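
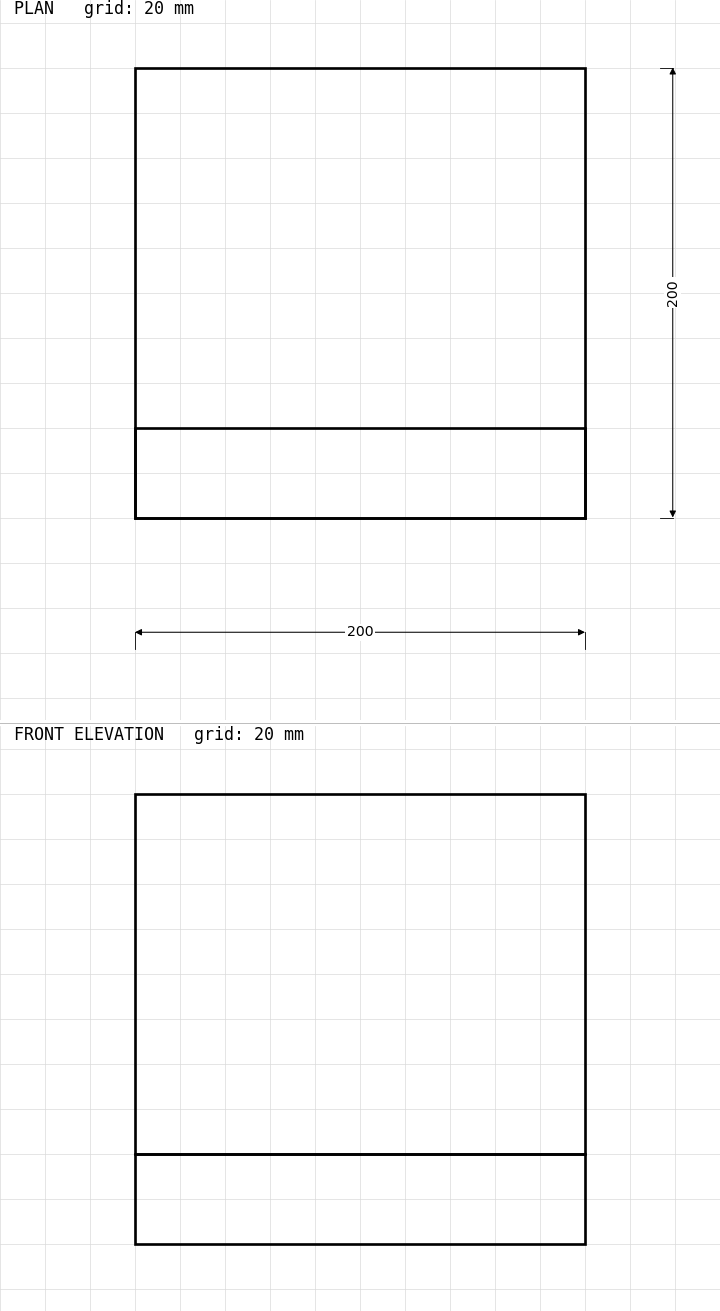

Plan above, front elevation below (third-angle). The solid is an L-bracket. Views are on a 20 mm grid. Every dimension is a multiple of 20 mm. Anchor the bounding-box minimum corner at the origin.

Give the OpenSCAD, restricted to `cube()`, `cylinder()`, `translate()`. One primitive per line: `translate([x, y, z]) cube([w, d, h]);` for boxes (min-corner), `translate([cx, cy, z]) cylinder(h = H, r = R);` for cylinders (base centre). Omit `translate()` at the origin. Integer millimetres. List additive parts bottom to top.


cube([200, 200, 40]);
translate([0, 0, 40]) cube([200, 40, 160]);


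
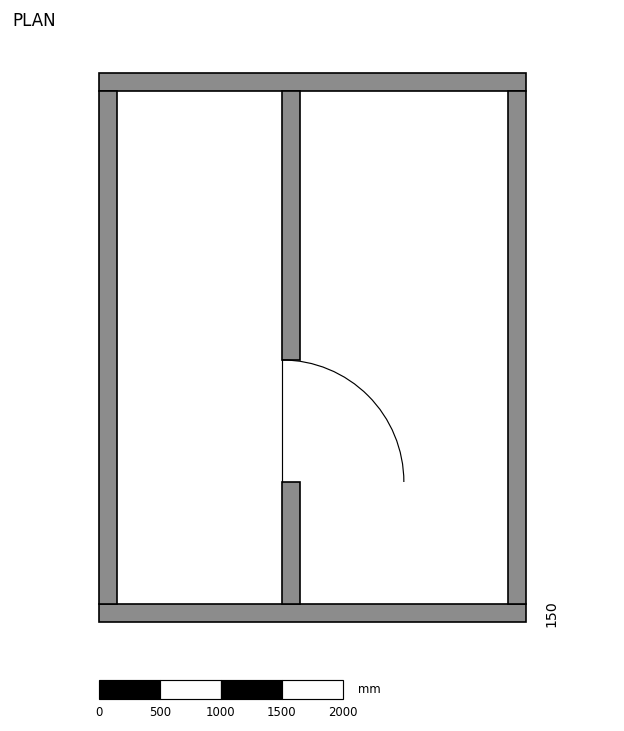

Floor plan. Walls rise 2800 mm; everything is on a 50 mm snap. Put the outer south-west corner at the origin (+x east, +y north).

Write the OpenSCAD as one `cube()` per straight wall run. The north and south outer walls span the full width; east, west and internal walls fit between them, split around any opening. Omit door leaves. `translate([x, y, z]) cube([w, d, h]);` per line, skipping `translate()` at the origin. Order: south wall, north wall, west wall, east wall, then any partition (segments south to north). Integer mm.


cube([3500, 150, 2800]);
translate([0, 4350, 0]) cube([3500, 150, 2800]);
translate([0, 150, 0]) cube([150, 4200, 2800]);
translate([3350, 150, 0]) cube([150, 4200, 2800]);
translate([1500, 150, 0]) cube([150, 1000, 2800]);
translate([1500, 2150, 0]) cube([150, 2200, 2800]);


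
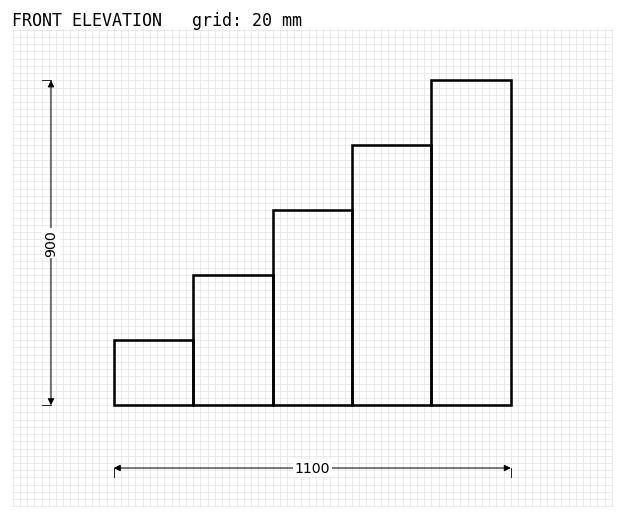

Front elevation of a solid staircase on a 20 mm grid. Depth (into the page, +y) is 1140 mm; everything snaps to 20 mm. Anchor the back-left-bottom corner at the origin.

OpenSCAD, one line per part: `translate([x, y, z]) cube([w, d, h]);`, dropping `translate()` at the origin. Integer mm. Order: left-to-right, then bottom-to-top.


cube([220, 1140, 180]);
translate([220, 0, 0]) cube([220, 1140, 360]);
translate([440, 0, 0]) cube([220, 1140, 540]);
translate([660, 0, 0]) cube([220, 1140, 720]);
translate([880, 0, 0]) cube([220, 1140, 900]);


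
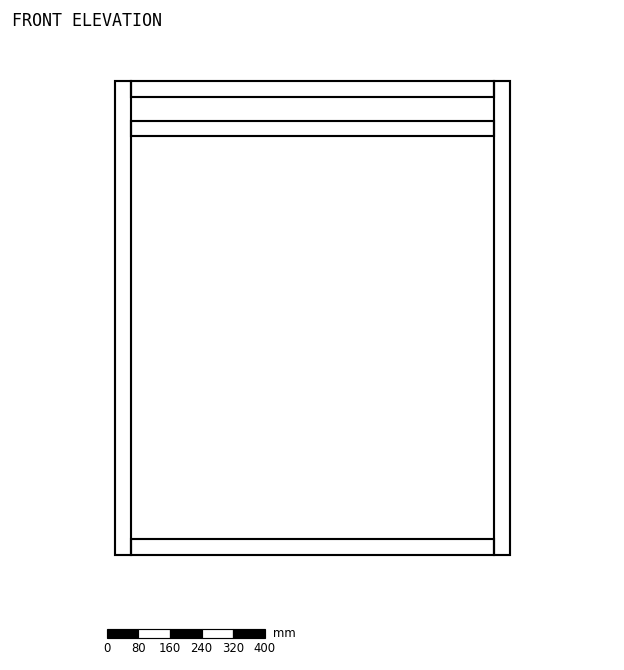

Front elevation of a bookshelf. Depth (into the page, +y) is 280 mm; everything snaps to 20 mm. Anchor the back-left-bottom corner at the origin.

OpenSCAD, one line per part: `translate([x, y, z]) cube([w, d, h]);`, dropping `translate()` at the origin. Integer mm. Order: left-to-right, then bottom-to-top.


cube([40, 280, 1200]);
translate([40, 0, 0]) cube([920, 280, 40]);
translate([40, 0, 1060]) cube([920, 280, 40]);
translate([40, 0, 1160]) cube([920, 280, 40]);
translate([960, 0, 0]) cube([40, 280, 1200]);


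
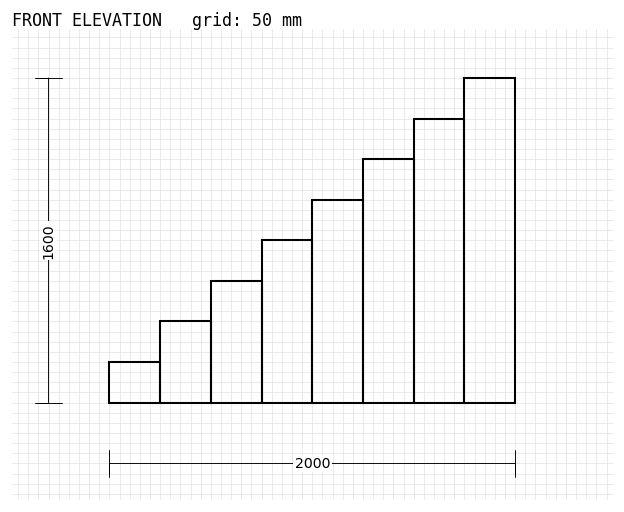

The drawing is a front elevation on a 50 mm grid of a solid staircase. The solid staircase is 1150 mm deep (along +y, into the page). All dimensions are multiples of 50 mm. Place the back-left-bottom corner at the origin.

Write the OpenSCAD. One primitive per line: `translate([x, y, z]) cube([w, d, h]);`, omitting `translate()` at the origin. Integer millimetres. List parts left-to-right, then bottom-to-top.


cube([250, 1150, 200]);
translate([250, 0, 0]) cube([250, 1150, 400]);
translate([500, 0, 0]) cube([250, 1150, 600]);
translate([750, 0, 0]) cube([250, 1150, 800]);
translate([1000, 0, 0]) cube([250, 1150, 1000]);
translate([1250, 0, 0]) cube([250, 1150, 1200]);
translate([1500, 0, 0]) cube([250, 1150, 1400]);
translate([1750, 0, 0]) cube([250, 1150, 1600]);


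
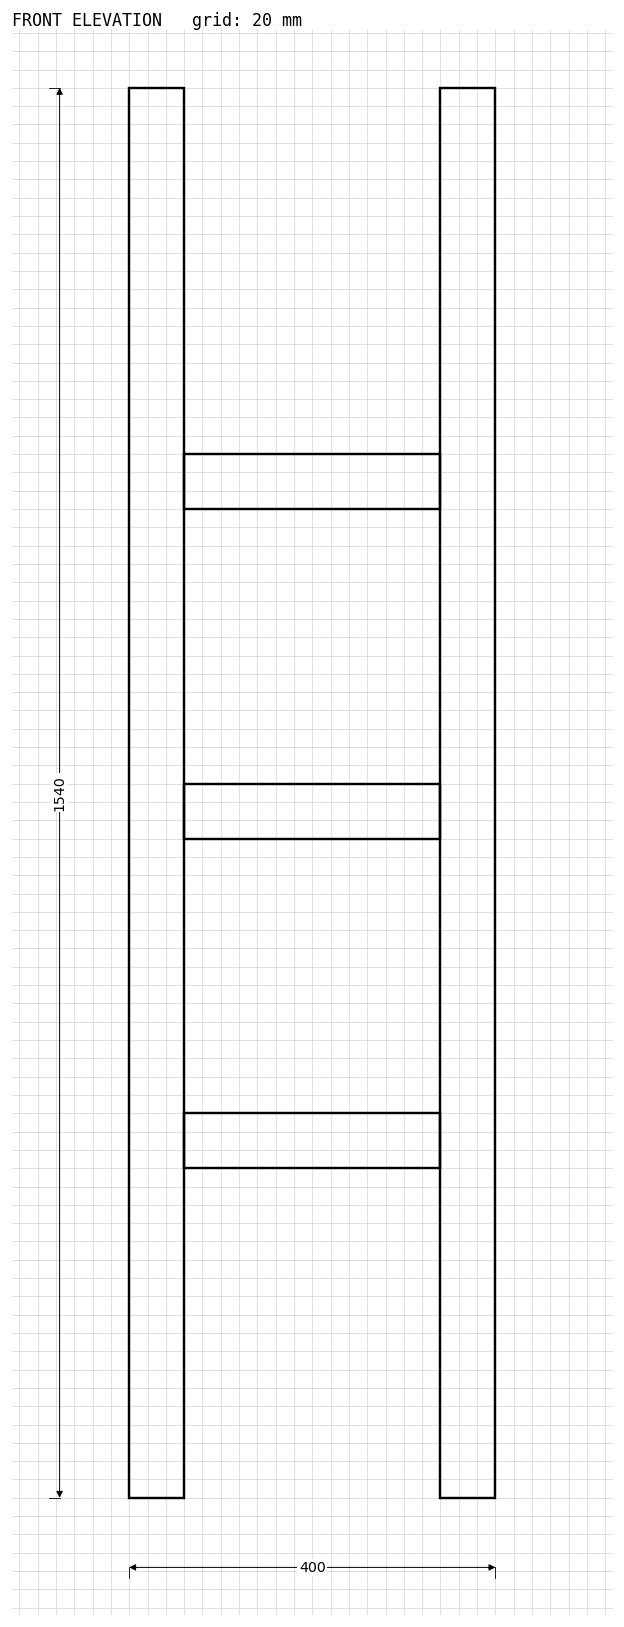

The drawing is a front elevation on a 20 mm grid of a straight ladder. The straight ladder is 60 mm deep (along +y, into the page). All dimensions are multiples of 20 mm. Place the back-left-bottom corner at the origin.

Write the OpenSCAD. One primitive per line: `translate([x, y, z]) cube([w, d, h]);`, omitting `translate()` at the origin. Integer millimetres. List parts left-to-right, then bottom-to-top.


cube([60, 60, 1540]);
translate([60, 0, 360]) cube([280, 60, 60]);
translate([60, 0, 720]) cube([280, 60, 60]);
translate([60, 0, 1080]) cube([280, 60, 60]);
translate([340, 0, 0]) cube([60, 60, 1540]);


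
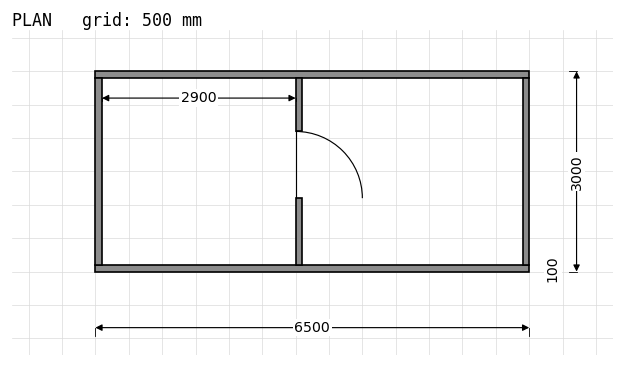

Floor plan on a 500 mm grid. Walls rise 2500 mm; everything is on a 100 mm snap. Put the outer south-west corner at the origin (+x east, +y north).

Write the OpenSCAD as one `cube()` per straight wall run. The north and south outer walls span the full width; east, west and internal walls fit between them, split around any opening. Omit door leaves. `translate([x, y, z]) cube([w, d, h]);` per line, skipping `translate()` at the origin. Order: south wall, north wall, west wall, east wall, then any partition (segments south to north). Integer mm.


cube([6500, 100, 2500]);
translate([0, 2900, 0]) cube([6500, 100, 2500]);
translate([0, 100, 0]) cube([100, 2800, 2500]);
translate([6400, 100, 0]) cube([100, 2800, 2500]);
translate([3000, 100, 0]) cube([100, 1000, 2500]);
translate([3000, 2100, 0]) cube([100, 800, 2500]);


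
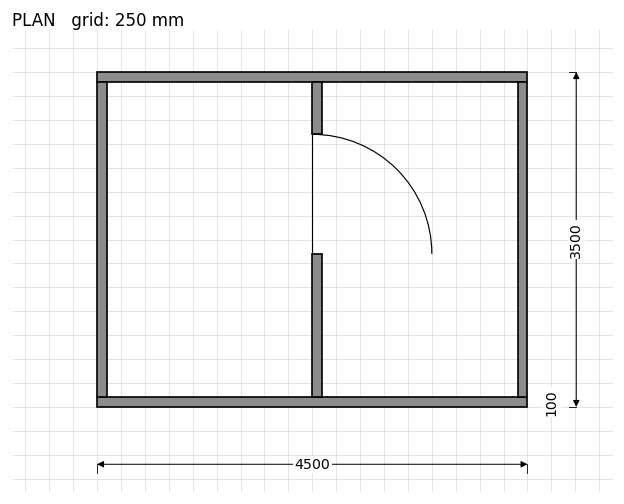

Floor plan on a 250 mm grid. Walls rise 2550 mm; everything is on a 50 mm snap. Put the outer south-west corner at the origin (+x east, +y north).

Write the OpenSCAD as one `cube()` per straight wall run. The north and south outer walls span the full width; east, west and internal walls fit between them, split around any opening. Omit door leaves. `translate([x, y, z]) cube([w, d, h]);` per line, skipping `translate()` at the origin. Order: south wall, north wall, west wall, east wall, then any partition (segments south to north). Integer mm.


cube([4500, 100, 2550]);
translate([0, 3400, 0]) cube([4500, 100, 2550]);
translate([0, 100, 0]) cube([100, 3300, 2550]);
translate([4400, 100, 0]) cube([100, 3300, 2550]);
translate([2250, 100, 0]) cube([100, 1500, 2550]);
translate([2250, 2850, 0]) cube([100, 550, 2550]);


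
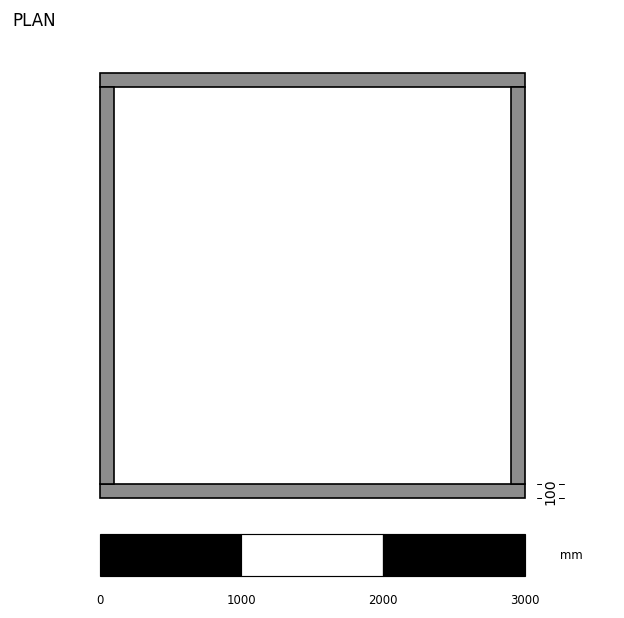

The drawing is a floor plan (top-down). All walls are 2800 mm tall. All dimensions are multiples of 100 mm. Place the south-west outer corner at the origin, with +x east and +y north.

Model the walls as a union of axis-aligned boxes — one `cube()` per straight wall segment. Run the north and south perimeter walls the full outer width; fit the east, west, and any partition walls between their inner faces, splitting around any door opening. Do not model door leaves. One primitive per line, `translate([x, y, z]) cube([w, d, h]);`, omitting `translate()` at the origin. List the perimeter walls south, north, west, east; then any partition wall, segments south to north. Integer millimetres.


cube([3000, 100, 2800]);
translate([0, 2900, 0]) cube([3000, 100, 2800]);
translate([0, 100, 0]) cube([100, 2800, 2800]);
translate([2900, 100, 0]) cube([100, 2800, 2800]);


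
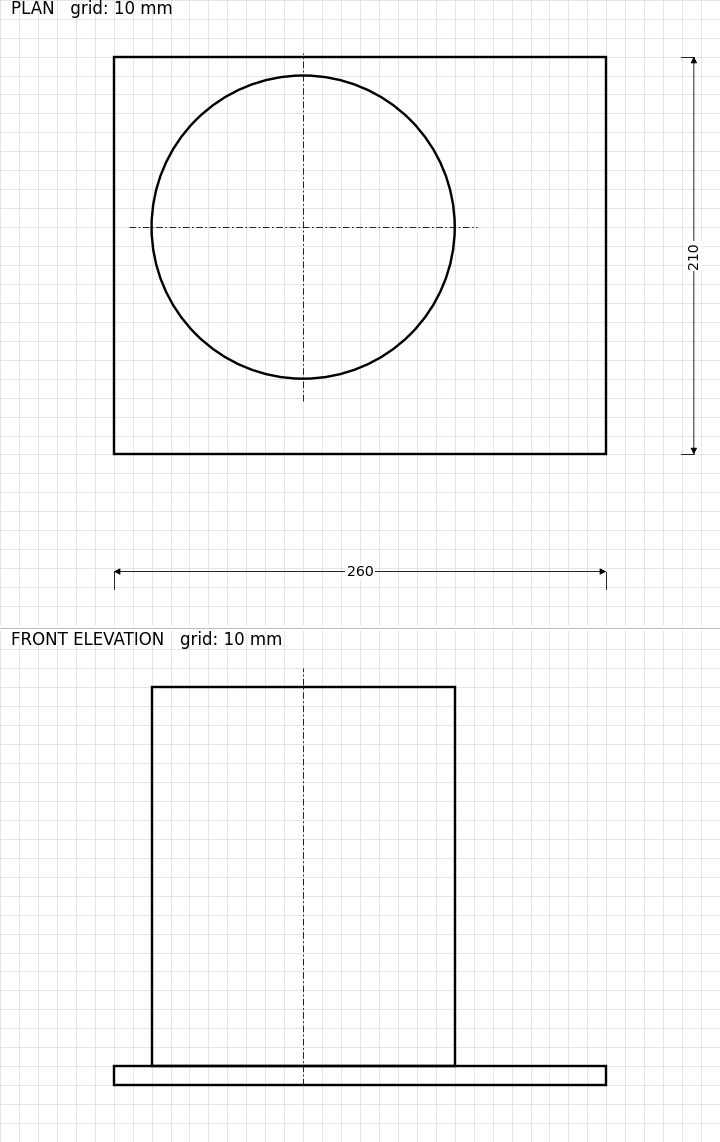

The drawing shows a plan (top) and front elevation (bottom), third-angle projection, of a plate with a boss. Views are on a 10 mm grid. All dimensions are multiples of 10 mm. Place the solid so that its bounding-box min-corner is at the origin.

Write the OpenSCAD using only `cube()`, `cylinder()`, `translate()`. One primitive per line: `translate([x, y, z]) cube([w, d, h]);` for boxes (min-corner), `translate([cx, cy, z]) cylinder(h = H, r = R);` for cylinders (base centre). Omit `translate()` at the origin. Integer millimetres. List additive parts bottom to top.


cube([260, 210, 10]);
translate([100, 120, 10]) cylinder(h = 200, r = 80);


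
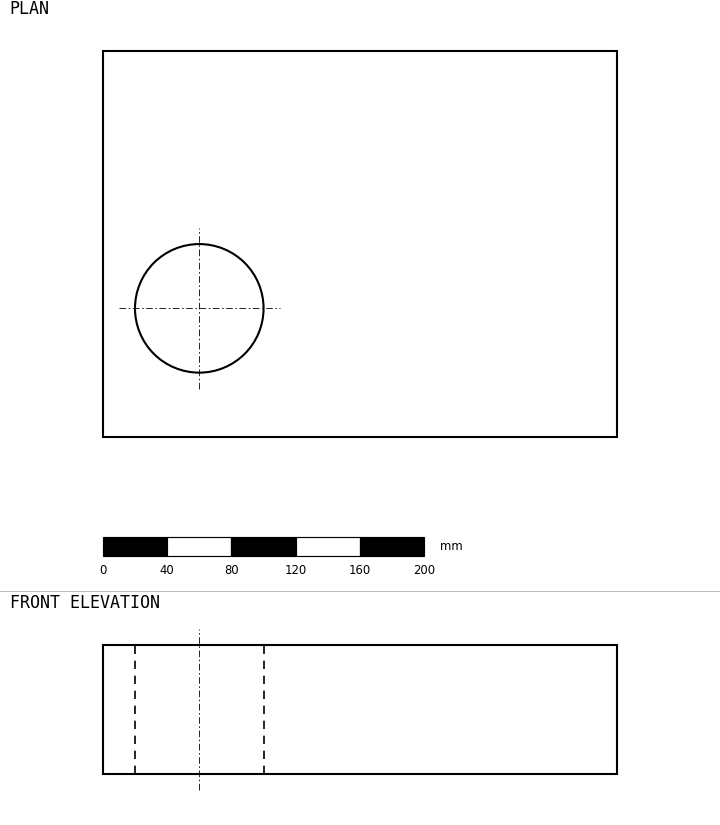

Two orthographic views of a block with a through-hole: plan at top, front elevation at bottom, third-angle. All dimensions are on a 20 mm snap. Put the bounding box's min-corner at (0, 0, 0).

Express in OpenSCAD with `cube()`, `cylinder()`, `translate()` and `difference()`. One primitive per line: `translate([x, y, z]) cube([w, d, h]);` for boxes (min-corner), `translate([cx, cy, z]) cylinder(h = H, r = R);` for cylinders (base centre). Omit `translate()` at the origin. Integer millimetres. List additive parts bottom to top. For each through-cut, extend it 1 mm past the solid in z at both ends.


difference() {
  cube([320, 240, 80]);
  translate([60, 80, -1]) cylinder(h = 82, r = 40);
}


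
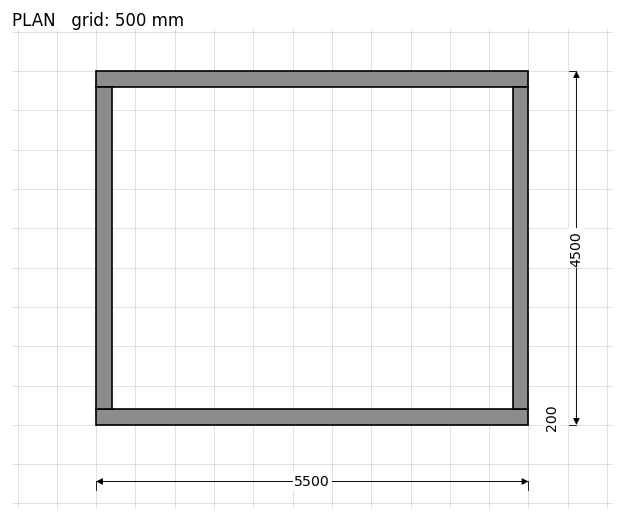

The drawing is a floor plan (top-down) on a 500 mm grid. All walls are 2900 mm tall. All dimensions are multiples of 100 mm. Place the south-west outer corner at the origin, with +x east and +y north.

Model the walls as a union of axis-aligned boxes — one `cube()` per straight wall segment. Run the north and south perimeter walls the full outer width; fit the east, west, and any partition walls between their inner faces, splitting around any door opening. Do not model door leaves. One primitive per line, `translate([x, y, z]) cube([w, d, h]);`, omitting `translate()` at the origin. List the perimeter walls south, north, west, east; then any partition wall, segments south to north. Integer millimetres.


cube([5500, 200, 2900]);
translate([0, 4300, 0]) cube([5500, 200, 2900]);
translate([0, 200, 0]) cube([200, 4100, 2900]);
translate([5300, 200, 0]) cube([200, 4100, 2900]);


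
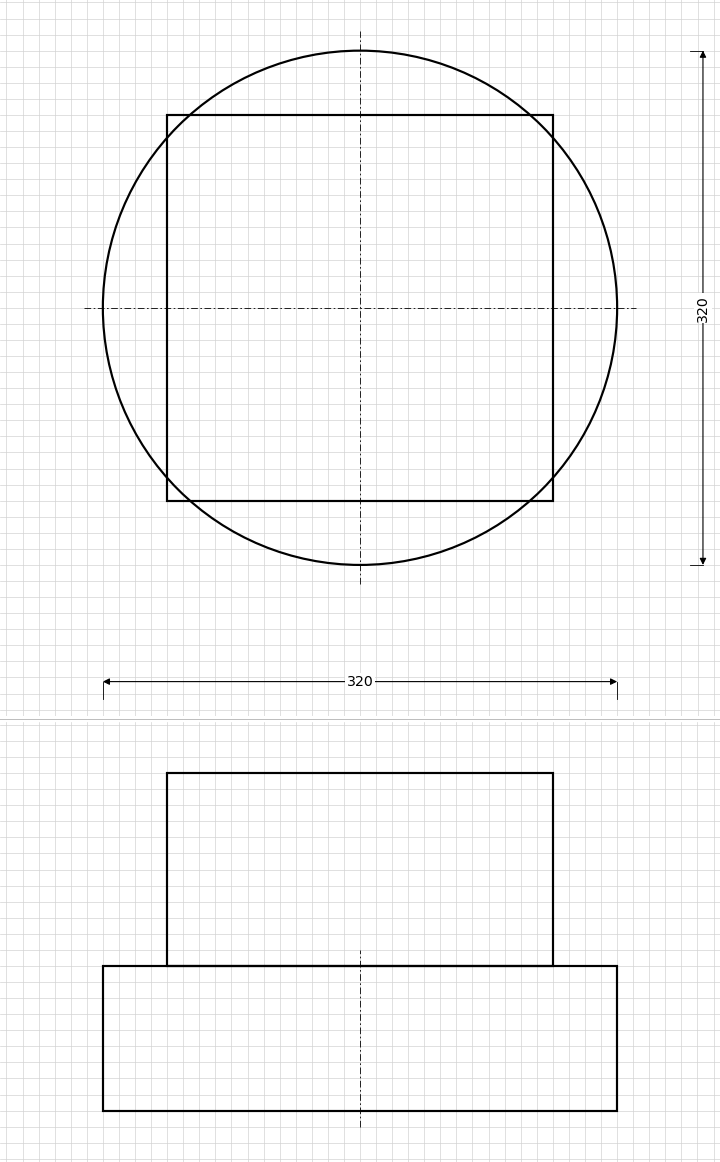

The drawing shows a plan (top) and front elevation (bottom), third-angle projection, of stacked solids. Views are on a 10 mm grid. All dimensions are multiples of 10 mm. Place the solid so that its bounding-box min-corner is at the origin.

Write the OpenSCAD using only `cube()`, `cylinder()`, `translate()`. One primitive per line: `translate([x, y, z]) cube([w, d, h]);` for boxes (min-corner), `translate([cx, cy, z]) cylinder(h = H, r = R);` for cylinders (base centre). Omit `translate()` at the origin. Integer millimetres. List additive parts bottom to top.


translate([160, 160, 0]) cylinder(h = 90, r = 160);
translate([40, 40, 90]) cube([240, 240, 120]);


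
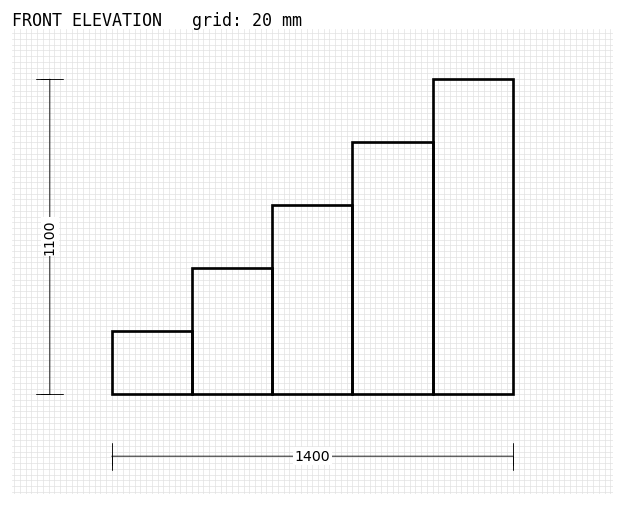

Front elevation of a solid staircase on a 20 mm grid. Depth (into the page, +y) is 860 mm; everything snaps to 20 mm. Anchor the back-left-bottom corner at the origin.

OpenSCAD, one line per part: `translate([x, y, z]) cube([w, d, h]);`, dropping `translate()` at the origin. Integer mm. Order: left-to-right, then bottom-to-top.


cube([280, 860, 220]);
translate([280, 0, 0]) cube([280, 860, 440]);
translate([560, 0, 0]) cube([280, 860, 660]);
translate([840, 0, 0]) cube([280, 860, 880]);
translate([1120, 0, 0]) cube([280, 860, 1100]);


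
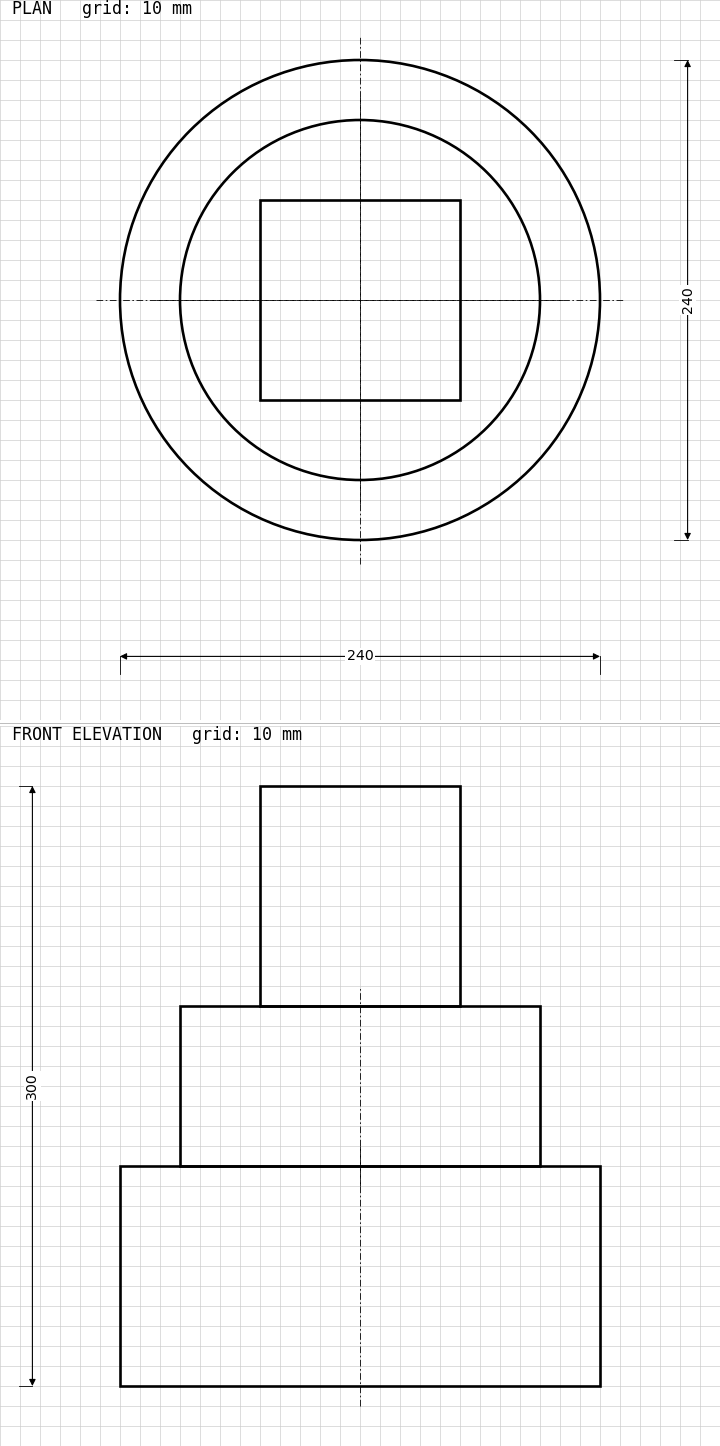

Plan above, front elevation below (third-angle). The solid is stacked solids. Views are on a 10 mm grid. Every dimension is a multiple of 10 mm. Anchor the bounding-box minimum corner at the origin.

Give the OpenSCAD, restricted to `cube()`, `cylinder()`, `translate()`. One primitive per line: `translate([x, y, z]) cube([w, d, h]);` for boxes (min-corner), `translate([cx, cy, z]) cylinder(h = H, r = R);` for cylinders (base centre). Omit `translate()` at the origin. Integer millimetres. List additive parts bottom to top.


translate([120, 120, 0]) cylinder(h = 110, r = 120);
translate([120, 120, 110]) cylinder(h = 80, r = 90);
translate([70, 70, 190]) cube([100, 100, 110]);


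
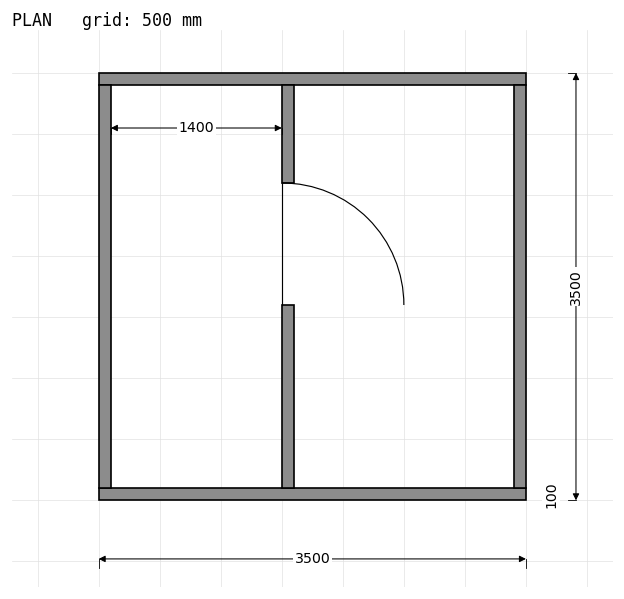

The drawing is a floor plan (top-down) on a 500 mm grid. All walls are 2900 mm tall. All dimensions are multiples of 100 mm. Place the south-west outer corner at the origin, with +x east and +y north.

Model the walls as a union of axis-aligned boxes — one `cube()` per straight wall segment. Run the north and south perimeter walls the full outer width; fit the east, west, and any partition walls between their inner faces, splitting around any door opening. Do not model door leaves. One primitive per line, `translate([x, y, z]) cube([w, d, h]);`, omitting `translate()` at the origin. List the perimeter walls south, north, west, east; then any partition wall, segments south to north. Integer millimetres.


cube([3500, 100, 2900]);
translate([0, 3400, 0]) cube([3500, 100, 2900]);
translate([0, 100, 0]) cube([100, 3300, 2900]);
translate([3400, 100, 0]) cube([100, 3300, 2900]);
translate([1500, 100, 0]) cube([100, 1500, 2900]);
translate([1500, 2600, 0]) cube([100, 800, 2900]);


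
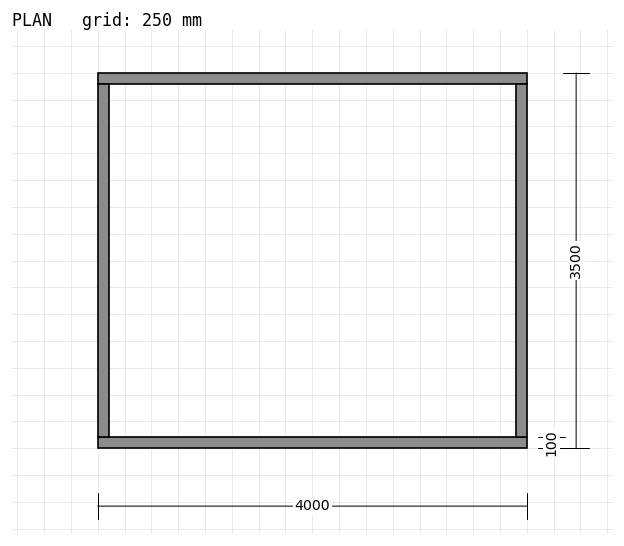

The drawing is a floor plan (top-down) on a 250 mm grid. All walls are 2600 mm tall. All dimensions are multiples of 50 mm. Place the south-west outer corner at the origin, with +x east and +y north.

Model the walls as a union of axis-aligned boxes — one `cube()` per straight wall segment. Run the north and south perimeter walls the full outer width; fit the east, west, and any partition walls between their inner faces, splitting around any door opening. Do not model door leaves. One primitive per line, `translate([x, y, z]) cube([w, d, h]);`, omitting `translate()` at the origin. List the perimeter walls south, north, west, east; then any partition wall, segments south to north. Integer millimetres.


cube([4000, 100, 2600]);
translate([0, 3400, 0]) cube([4000, 100, 2600]);
translate([0, 100, 0]) cube([100, 3300, 2600]);
translate([3900, 100, 0]) cube([100, 3300, 2600]);


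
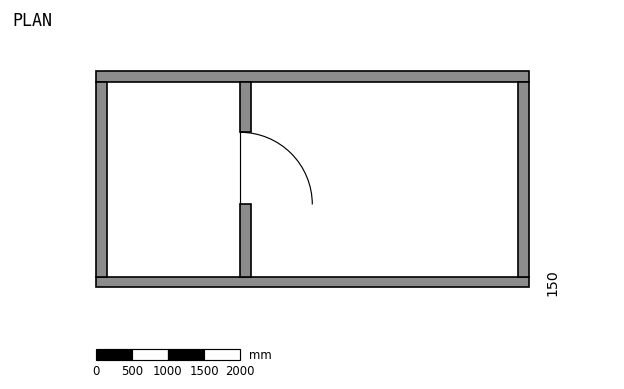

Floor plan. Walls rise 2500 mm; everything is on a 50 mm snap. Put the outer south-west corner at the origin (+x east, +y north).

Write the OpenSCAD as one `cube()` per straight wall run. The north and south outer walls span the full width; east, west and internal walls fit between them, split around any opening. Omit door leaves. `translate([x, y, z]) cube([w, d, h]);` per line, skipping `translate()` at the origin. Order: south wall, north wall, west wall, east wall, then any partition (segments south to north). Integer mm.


cube([6000, 150, 2500]);
translate([0, 2850, 0]) cube([6000, 150, 2500]);
translate([0, 150, 0]) cube([150, 2700, 2500]);
translate([5850, 150, 0]) cube([150, 2700, 2500]);
translate([2000, 150, 0]) cube([150, 1000, 2500]);
translate([2000, 2150, 0]) cube([150, 700, 2500]);


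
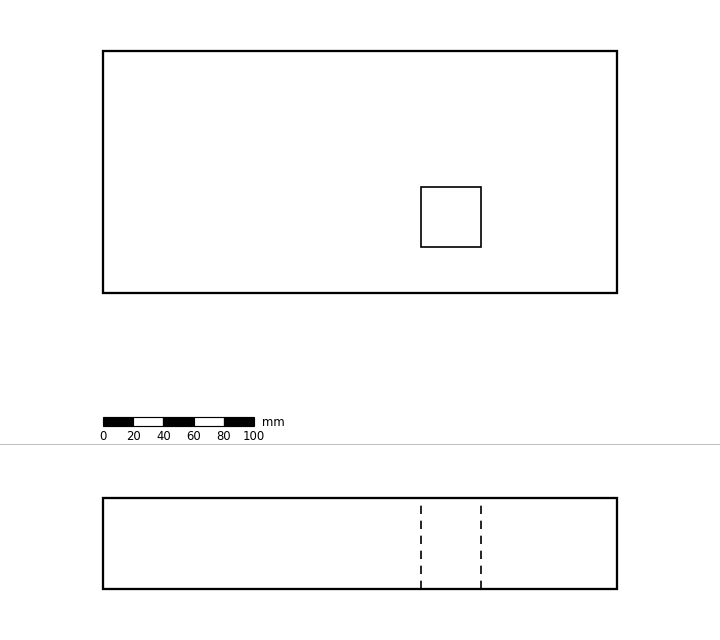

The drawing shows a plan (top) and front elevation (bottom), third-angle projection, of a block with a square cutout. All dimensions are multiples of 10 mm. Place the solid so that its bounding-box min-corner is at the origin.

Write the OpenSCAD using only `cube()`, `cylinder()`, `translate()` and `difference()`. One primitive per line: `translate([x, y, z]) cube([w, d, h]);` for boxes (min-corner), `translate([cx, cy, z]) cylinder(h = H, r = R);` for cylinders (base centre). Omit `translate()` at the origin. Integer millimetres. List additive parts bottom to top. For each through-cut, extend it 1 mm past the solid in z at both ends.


difference() {
  cube([340, 160, 60]);
  translate([210, 30, -1]) cube([40, 40, 62]);
}


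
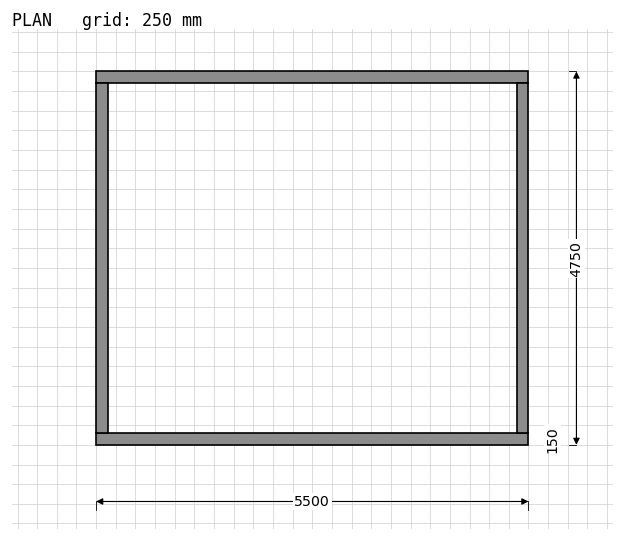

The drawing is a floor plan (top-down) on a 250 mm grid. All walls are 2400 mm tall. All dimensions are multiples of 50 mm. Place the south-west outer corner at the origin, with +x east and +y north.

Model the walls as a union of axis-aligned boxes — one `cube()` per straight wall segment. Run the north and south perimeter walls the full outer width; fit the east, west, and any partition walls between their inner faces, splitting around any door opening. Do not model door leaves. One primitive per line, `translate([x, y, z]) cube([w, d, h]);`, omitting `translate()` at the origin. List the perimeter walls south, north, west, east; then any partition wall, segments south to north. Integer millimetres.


cube([5500, 150, 2400]);
translate([0, 4600, 0]) cube([5500, 150, 2400]);
translate([0, 150, 0]) cube([150, 4450, 2400]);
translate([5350, 150, 0]) cube([150, 4450, 2400]);


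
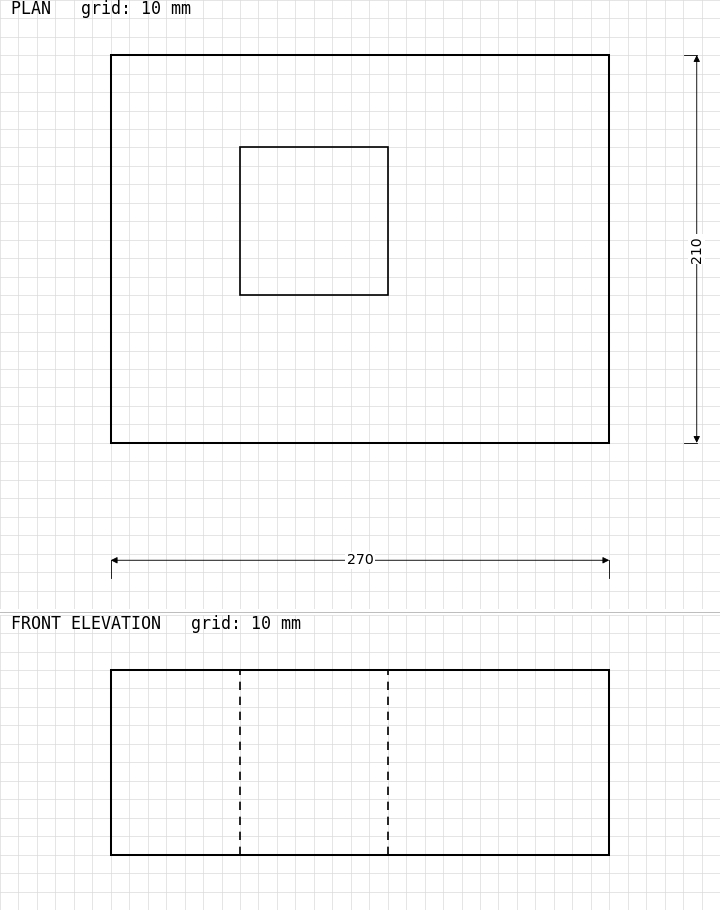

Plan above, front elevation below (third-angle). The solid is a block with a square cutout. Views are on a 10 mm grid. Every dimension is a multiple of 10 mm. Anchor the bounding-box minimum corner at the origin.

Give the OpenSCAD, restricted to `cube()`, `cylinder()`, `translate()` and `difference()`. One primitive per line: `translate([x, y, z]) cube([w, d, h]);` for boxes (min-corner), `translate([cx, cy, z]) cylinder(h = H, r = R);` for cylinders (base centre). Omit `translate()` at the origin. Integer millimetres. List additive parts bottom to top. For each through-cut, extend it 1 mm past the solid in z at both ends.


difference() {
  cube([270, 210, 100]);
  translate([70, 80, -1]) cube([80, 80, 102]);
}


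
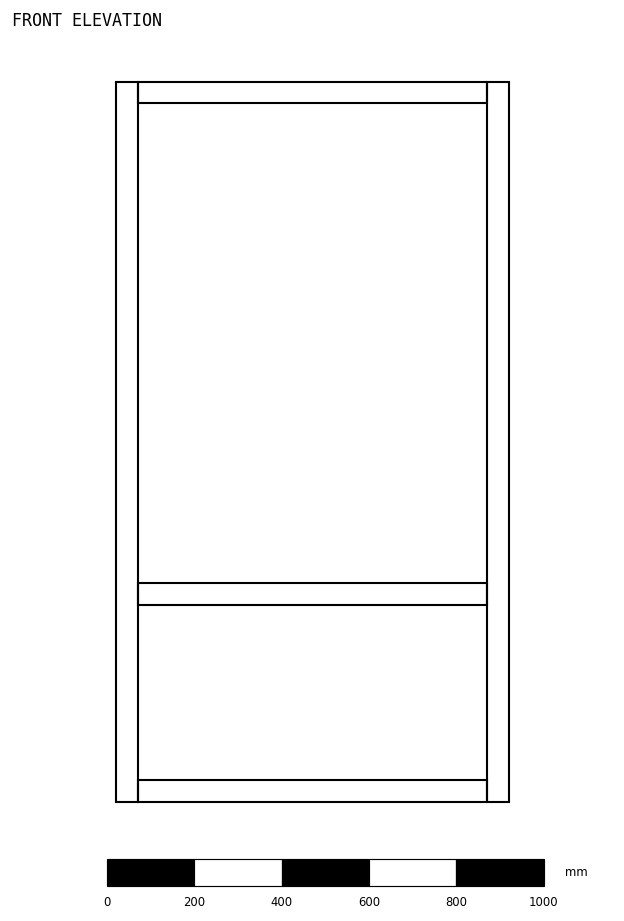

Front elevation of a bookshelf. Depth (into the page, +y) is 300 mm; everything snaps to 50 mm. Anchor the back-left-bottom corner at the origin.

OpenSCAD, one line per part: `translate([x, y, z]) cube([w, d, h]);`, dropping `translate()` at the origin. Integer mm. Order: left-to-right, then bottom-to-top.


cube([50, 300, 1650]);
translate([50, 0, 0]) cube([800, 300, 50]);
translate([50, 0, 450]) cube([800, 300, 50]);
translate([50, 0, 1600]) cube([800, 300, 50]);
translate([850, 0, 0]) cube([50, 300, 1650]);


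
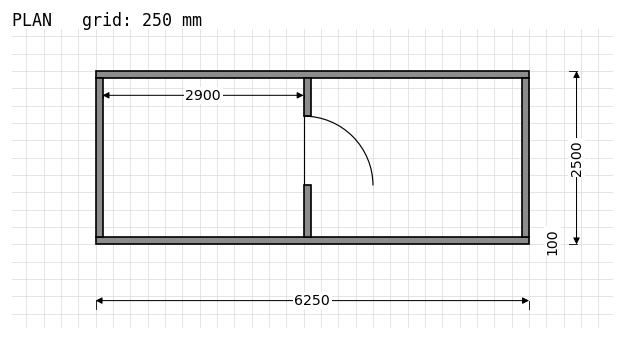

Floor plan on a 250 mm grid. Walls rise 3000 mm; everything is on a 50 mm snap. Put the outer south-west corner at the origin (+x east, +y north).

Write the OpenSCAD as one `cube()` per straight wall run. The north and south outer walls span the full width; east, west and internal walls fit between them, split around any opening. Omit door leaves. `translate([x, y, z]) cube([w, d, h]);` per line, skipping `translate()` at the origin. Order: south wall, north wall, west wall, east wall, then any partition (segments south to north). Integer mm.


cube([6250, 100, 3000]);
translate([0, 2400, 0]) cube([6250, 100, 3000]);
translate([0, 100, 0]) cube([100, 2300, 3000]);
translate([6150, 100, 0]) cube([100, 2300, 3000]);
translate([3000, 100, 0]) cube([100, 750, 3000]);
translate([3000, 1850, 0]) cube([100, 550, 3000]);


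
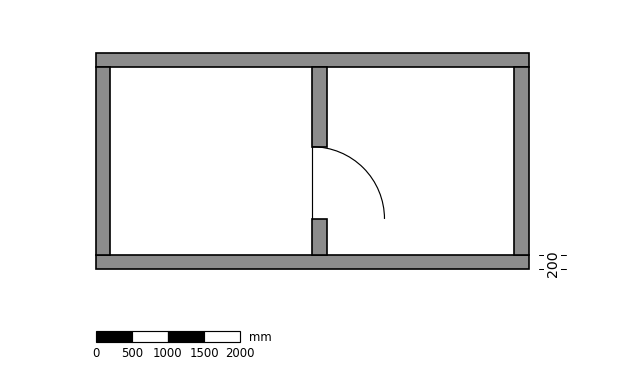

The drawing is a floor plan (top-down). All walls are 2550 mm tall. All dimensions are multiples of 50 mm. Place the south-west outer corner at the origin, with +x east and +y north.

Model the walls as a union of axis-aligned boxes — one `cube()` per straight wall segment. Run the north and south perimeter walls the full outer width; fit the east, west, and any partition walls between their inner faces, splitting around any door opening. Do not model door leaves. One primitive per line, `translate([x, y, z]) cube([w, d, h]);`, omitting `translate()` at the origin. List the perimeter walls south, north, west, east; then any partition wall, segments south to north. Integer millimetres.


cube([6000, 200, 2550]);
translate([0, 2800, 0]) cube([6000, 200, 2550]);
translate([0, 200, 0]) cube([200, 2600, 2550]);
translate([5800, 200, 0]) cube([200, 2600, 2550]);
translate([3000, 200, 0]) cube([200, 500, 2550]);
translate([3000, 1700, 0]) cube([200, 1100, 2550]);


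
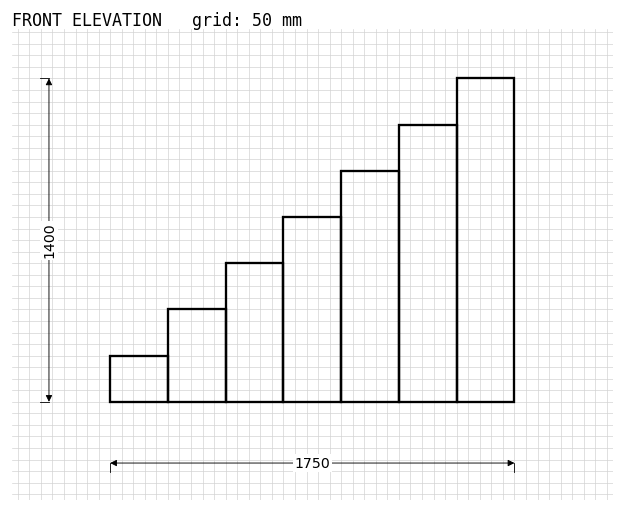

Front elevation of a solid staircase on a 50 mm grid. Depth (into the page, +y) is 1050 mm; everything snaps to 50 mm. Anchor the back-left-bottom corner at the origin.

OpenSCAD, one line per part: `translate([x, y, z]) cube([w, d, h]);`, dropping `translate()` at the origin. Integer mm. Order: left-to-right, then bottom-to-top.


cube([250, 1050, 200]);
translate([250, 0, 0]) cube([250, 1050, 400]);
translate([500, 0, 0]) cube([250, 1050, 600]);
translate([750, 0, 0]) cube([250, 1050, 800]);
translate([1000, 0, 0]) cube([250, 1050, 1000]);
translate([1250, 0, 0]) cube([250, 1050, 1200]);
translate([1500, 0, 0]) cube([250, 1050, 1400]);


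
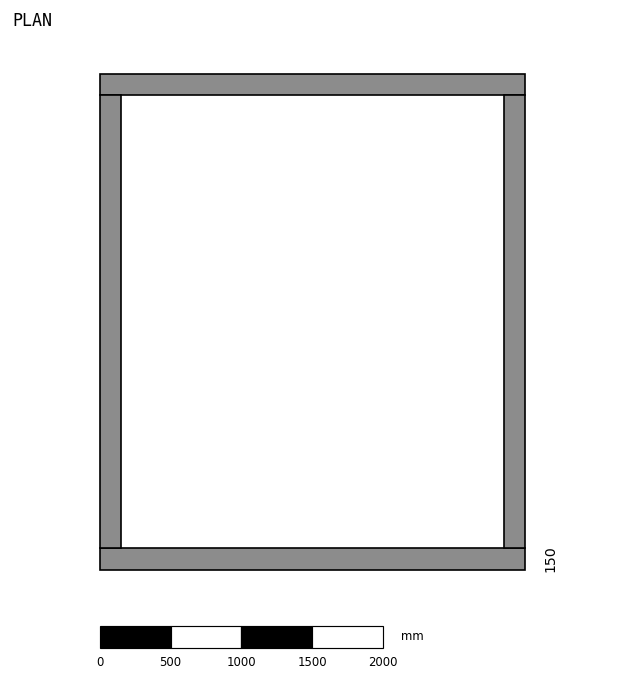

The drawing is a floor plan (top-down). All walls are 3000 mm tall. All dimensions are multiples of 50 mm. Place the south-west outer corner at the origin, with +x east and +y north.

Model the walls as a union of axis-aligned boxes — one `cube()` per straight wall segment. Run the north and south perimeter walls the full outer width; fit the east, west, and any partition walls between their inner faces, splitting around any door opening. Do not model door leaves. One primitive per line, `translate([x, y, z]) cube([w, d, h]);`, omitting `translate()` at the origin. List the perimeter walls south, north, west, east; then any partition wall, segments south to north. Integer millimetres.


cube([3000, 150, 3000]);
translate([0, 3350, 0]) cube([3000, 150, 3000]);
translate([0, 150, 0]) cube([150, 3200, 3000]);
translate([2850, 150, 0]) cube([150, 3200, 3000]);


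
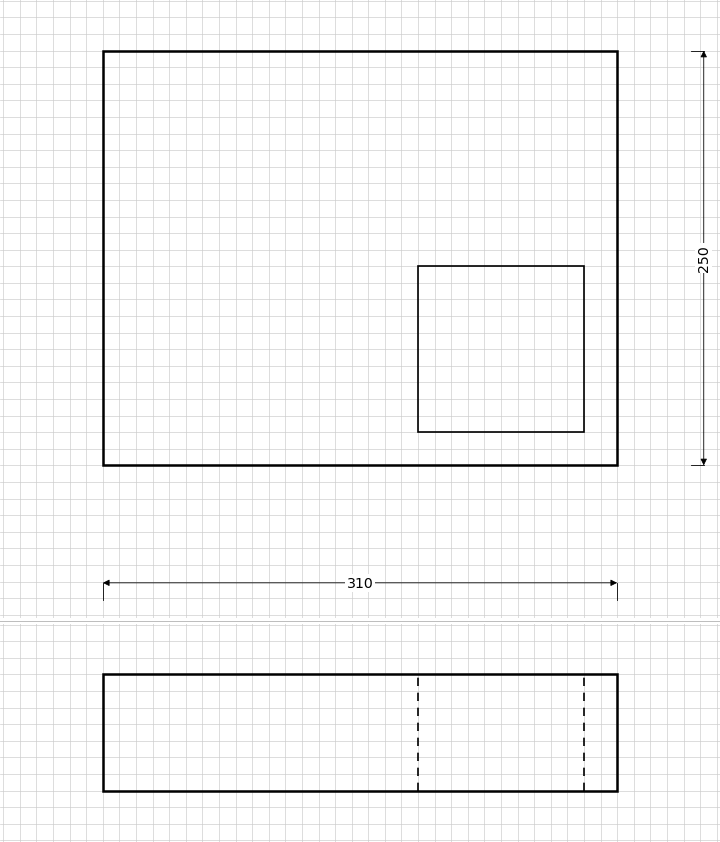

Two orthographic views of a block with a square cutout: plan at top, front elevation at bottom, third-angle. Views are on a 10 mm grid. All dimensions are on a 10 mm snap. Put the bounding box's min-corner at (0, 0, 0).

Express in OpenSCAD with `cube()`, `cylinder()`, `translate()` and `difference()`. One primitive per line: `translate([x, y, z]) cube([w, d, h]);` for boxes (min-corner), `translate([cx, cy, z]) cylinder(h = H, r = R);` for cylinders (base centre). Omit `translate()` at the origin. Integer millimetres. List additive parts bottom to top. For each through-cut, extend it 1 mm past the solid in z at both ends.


difference() {
  cube([310, 250, 70]);
  translate([190, 20, -1]) cube([100, 100, 72]);
}


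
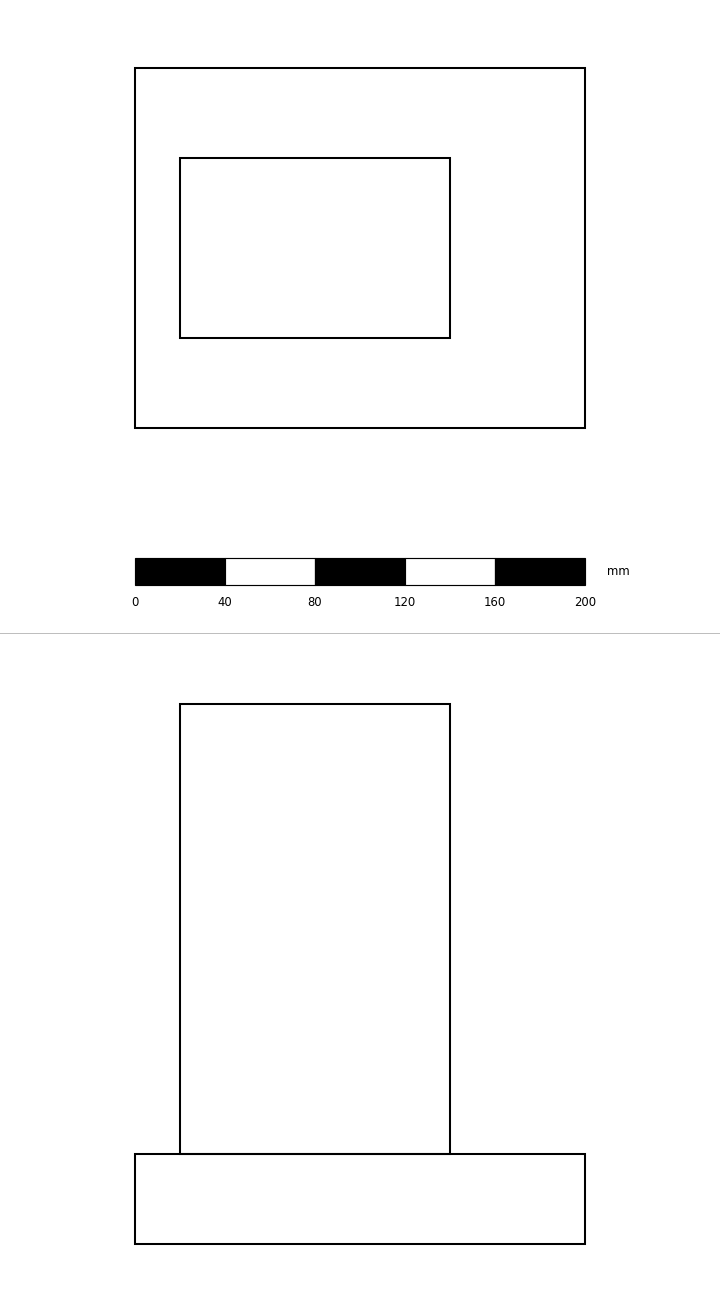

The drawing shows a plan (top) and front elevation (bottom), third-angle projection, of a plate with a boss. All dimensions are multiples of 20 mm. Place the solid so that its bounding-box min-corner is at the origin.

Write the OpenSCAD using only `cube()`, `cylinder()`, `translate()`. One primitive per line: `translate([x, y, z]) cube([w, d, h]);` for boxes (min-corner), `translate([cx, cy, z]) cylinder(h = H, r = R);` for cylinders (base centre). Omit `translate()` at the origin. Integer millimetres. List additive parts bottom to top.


cube([200, 160, 40]);
translate([20, 40, 40]) cube([120, 80, 200]);


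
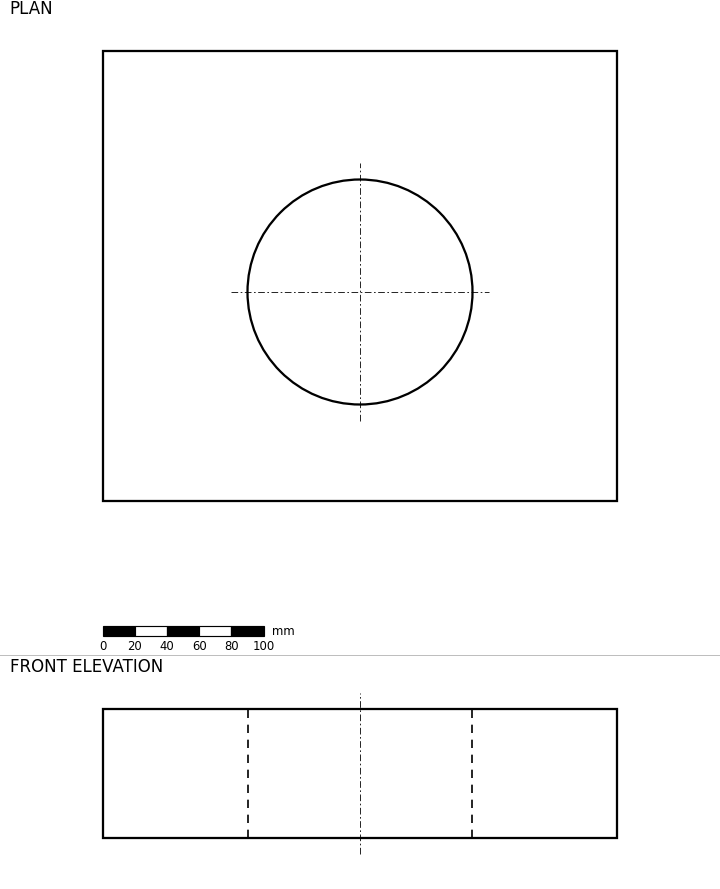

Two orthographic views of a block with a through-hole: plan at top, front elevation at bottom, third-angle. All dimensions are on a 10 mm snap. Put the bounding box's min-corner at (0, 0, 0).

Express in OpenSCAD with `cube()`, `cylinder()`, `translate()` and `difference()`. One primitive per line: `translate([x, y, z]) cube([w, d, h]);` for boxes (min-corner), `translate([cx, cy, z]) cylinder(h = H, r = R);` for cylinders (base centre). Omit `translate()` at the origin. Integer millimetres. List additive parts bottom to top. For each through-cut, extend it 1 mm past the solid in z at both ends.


difference() {
  cube([320, 280, 80]);
  translate([160, 130, -1]) cylinder(h = 82, r = 70);
}


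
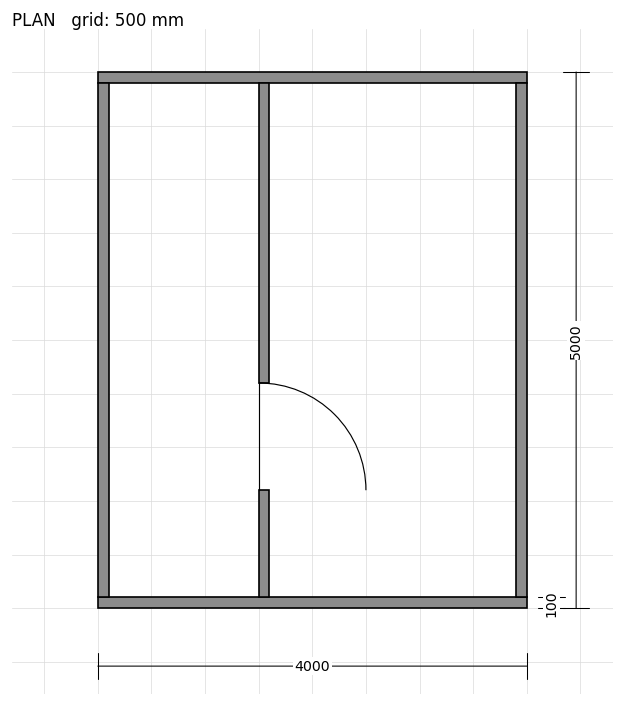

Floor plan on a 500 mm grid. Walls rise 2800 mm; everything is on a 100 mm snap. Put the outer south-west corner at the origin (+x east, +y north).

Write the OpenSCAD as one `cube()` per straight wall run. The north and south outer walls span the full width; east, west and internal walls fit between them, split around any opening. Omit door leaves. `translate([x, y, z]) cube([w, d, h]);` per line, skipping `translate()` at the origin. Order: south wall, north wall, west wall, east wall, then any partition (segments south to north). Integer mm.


cube([4000, 100, 2800]);
translate([0, 4900, 0]) cube([4000, 100, 2800]);
translate([0, 100, 0]) cube([100, 4800, 2800]);
translate([3900, 100, 0]) cube([100, 4800, 2800]);
translate([1500, 100, 0]) cube([100, 1000, 2800]);
translate([1500, 2100, 0]) cube([100, 2800, 2800]);


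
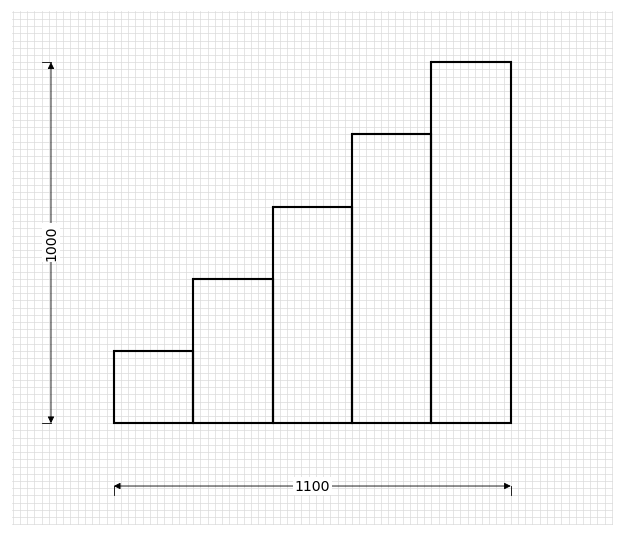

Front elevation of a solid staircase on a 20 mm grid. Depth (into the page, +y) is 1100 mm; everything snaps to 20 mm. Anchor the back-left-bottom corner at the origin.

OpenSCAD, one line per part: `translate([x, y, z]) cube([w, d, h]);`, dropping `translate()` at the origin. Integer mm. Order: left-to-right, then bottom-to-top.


cube([220, 1100, 200]);
translate([220, 0, 0]) cube([220, 1100, 400]);
translate([440, 0, 0]) cube([220, 1100, 600]);
translate([660, 0, 0]) cube([220, 1100, 800]);
translate([880, 0, 0]) cube([220, 1100, 1000]);


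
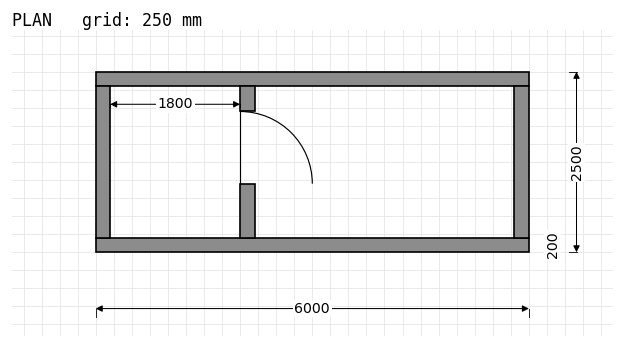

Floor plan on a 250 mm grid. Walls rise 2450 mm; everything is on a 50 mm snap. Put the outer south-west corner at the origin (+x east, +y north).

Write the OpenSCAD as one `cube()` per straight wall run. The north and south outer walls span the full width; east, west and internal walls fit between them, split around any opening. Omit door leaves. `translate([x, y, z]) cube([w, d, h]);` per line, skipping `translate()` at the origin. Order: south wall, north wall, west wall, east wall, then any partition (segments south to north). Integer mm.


cube([6000, 200, 2450]);
translate([0, 2300, 0]) cube([6000, 200, 2450]);
translate([0, 200, 0]) cube([200, 2100, 2450]);
translate([5800, 200, 0]) cube([200, 2100, 2450]);
translate([2000, 200, 0]) cube([200, 750, 2450]);
translate([2000, 1950, 0]) cube([200, 350, 2450]);


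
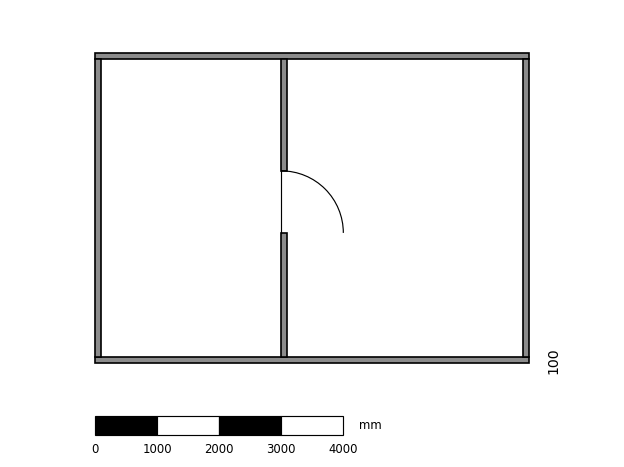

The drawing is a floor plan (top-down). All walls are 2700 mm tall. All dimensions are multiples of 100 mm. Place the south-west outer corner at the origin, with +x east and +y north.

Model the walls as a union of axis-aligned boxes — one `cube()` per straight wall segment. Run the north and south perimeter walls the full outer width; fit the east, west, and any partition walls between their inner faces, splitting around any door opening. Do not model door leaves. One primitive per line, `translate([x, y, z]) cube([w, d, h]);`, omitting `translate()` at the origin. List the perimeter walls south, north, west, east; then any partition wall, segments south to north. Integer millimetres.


cube([7000, 100, 2700]);
translate([0, 4900, 0]) cube([7000, 100, 2700]);
translate([0, 100, 0]) cube([100, 4800, 2700]);
translate([6900, 100, 0]) cube([100, 4800, 2700]);
translate([3000, 100, 0]) cube([100, 2000, 2700]);
translate([3000, 3100, 0]) cube([100, 1800, 2700]);


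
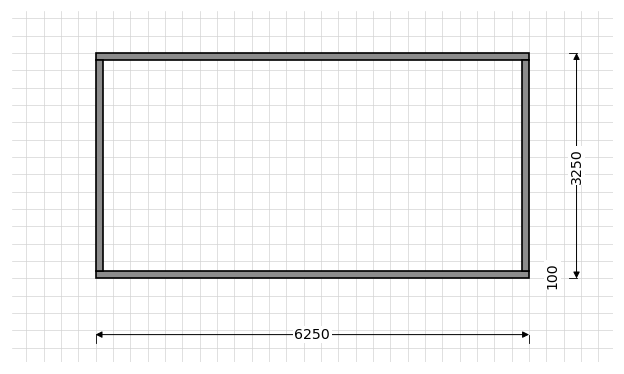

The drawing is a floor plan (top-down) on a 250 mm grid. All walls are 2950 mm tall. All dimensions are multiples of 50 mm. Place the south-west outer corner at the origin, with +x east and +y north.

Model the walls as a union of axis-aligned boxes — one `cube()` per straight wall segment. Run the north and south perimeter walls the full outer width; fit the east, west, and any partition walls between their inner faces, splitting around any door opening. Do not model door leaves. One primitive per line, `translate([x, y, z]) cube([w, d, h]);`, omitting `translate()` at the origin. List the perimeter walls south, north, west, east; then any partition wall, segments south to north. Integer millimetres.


cube([6250, 100, 2950]);
translate([0, 3150, 0]) cube([6250, 100, 2950]);
translate([0, 100, 0]) cube([100, 3050, 2950]);
translate([6150, 100, 0]) cube([100, 3050, 2950]);


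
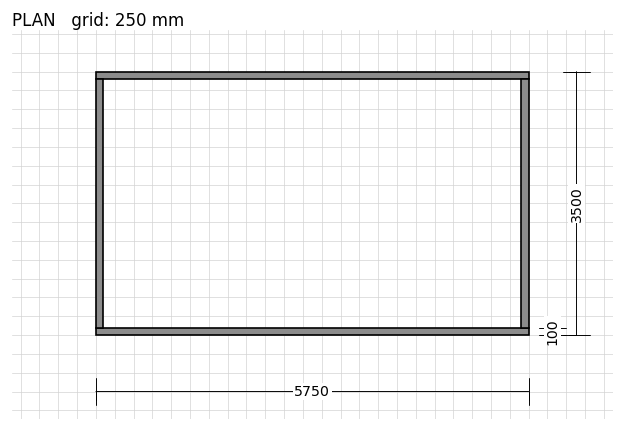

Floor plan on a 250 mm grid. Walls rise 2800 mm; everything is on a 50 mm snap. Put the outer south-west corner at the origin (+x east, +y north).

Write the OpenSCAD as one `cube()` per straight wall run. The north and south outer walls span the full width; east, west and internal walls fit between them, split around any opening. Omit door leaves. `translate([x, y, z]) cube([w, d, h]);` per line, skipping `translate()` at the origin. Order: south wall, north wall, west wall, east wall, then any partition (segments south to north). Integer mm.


cube([5750, 100, 2800]);
translate([0, 3400, 0]) cube([5750, 100, 2800]);
translate([0, 100, 0]) cube([100, 3300, 2800]);
translate([5650, 100, 0]) cube([100, 3300, 2800]);


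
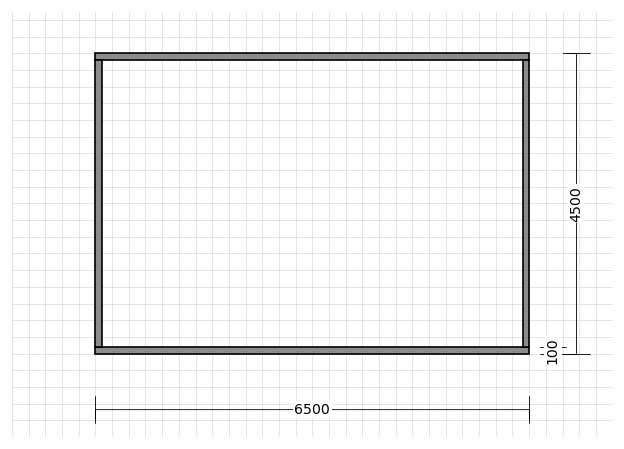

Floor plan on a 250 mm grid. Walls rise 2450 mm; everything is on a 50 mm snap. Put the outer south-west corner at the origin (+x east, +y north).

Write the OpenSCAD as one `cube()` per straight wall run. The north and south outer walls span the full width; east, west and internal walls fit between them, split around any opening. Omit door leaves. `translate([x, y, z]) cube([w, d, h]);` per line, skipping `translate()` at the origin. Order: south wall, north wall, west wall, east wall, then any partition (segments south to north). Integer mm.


cube([6500, 100, 2450]);
translate([0, 4400, 0]) cube([6500, 100, 2450]);
translate([0, 100, 0]) cube([100, 4300, 2450]);
translate([6400, 100, 0]) cube([100, 4300, 2450]);


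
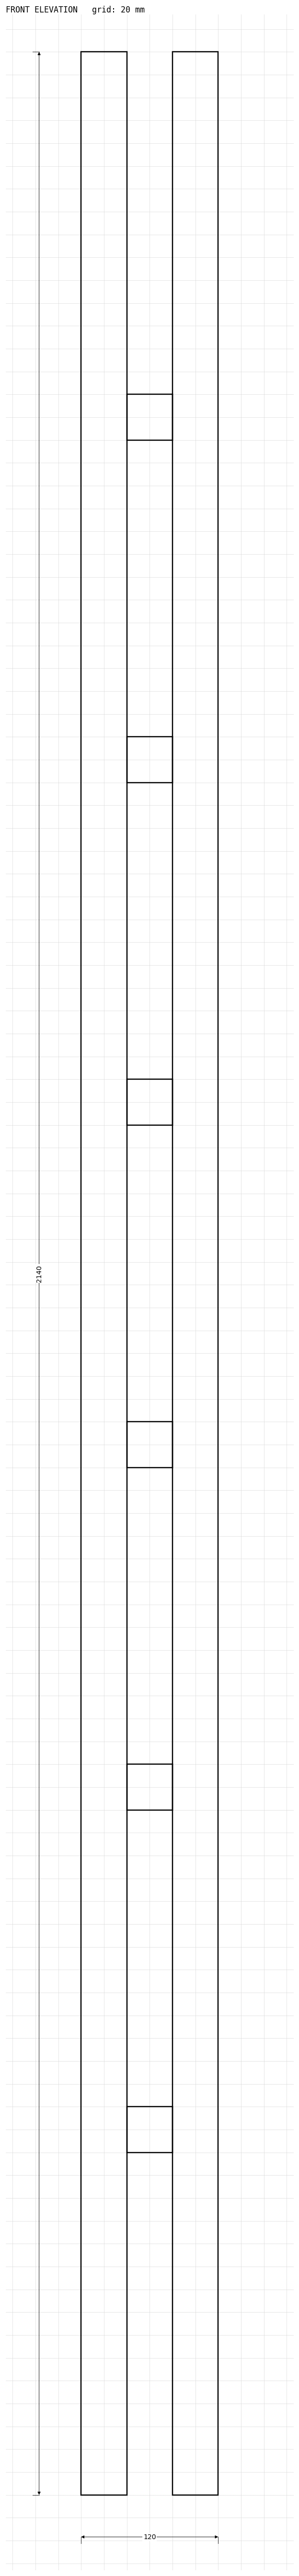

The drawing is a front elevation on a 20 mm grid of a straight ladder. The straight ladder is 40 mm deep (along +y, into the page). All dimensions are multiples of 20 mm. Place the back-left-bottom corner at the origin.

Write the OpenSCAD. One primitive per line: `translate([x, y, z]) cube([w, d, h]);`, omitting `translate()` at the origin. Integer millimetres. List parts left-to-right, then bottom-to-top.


cube([40, 40, 2140]);
translate([40, 0, 300]) cube([40, 40, 40]);
translate([40, 0, 600]) cube([40, 40, 40]);
translate([40, 0, 900]) cube([40, 40, 40]);
translate([40, 0, 1200]) cube([40, 40, 40]);
translate([40, 0, 1500]) cube([40, 40, 40]);
translate([40, 0, 1800]) cube([40, 40, 40]);
translate([80, 0, 0]) cube([40, 40, 2140]);


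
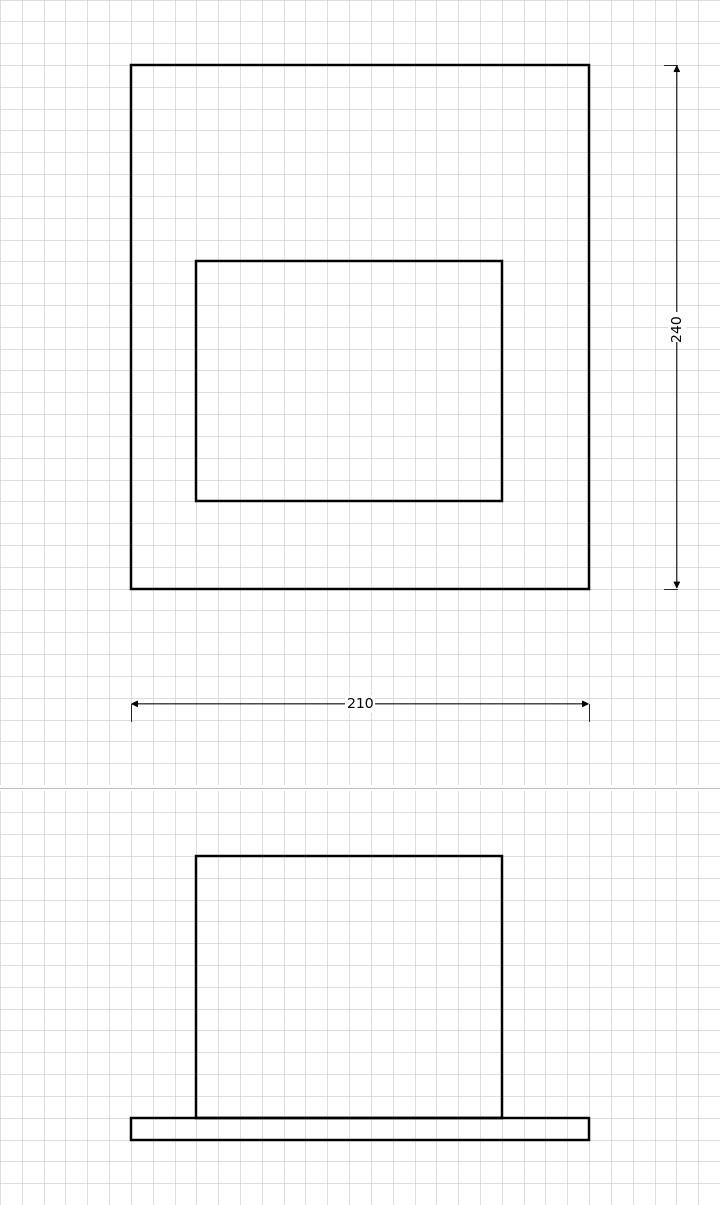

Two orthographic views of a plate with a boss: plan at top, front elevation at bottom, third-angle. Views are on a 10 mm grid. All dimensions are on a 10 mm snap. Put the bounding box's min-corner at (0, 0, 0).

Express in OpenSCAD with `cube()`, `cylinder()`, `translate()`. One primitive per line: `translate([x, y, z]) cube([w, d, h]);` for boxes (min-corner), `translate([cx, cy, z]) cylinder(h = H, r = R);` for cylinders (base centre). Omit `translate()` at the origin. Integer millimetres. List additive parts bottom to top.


cube([210, 240, 10]);
translate([30, 40, 10]) cube([140, 110, 120]);


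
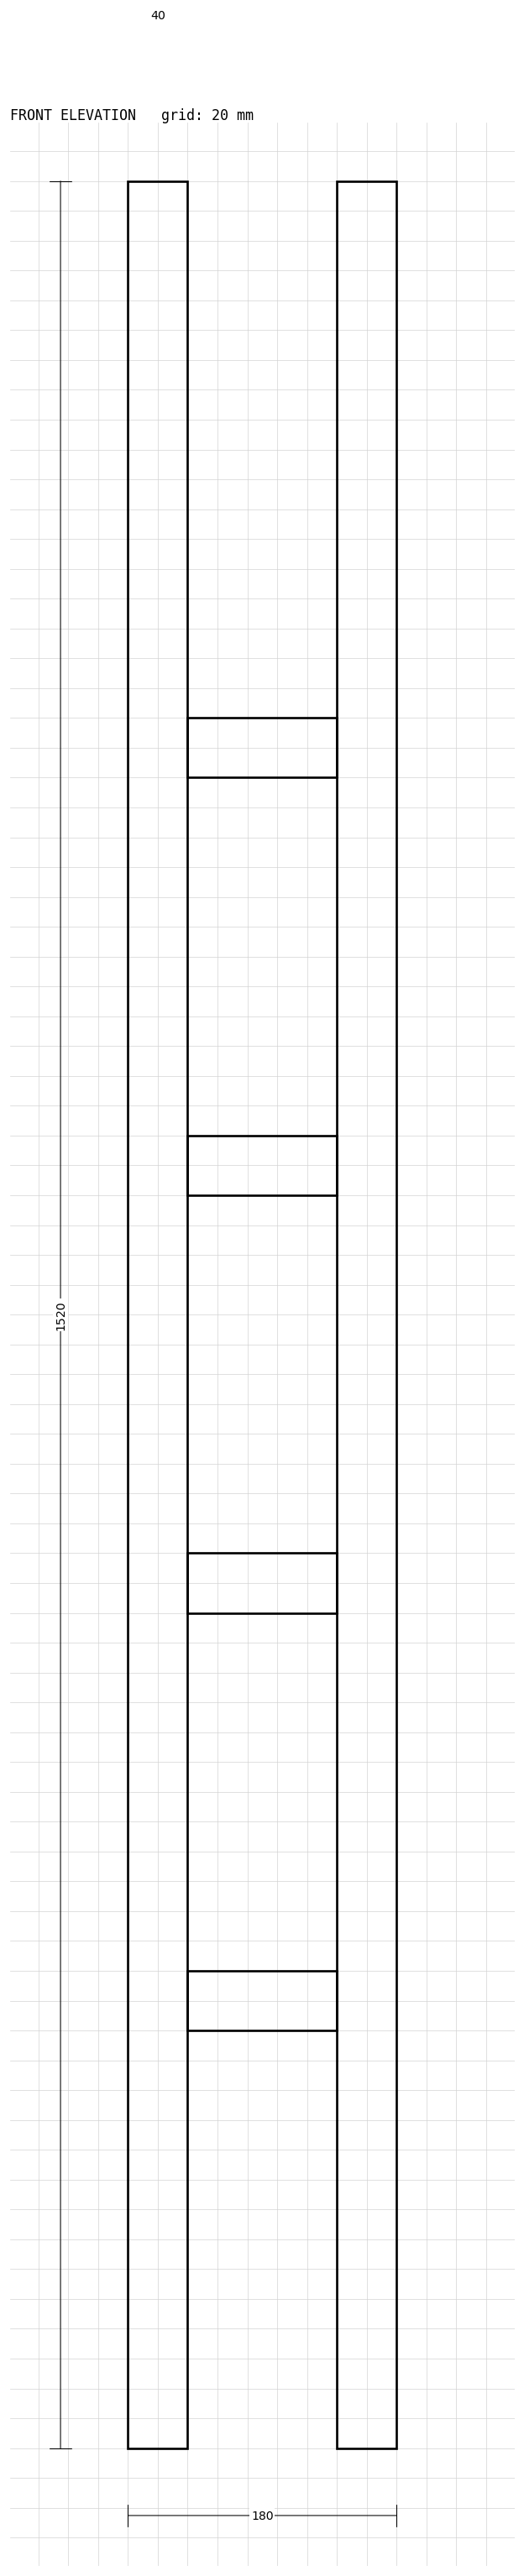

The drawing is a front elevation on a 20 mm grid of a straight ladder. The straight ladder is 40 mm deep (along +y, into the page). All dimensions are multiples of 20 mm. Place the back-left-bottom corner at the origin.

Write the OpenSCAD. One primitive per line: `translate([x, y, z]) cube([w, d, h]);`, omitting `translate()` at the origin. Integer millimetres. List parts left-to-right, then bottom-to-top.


cube([40, 40, 1520]);
translate([40, 0, 280]) cube([100, 40, 40]);
translate([40, 0, 560]) cube([100, 40, 40]);
translate([40, 0, 840]) cube([100, 40, 40]);
translate([40, 0, 1120]) cube([100, 40, 40]);
translate([140, 0, 0]) cube([40, 40, 1520]);


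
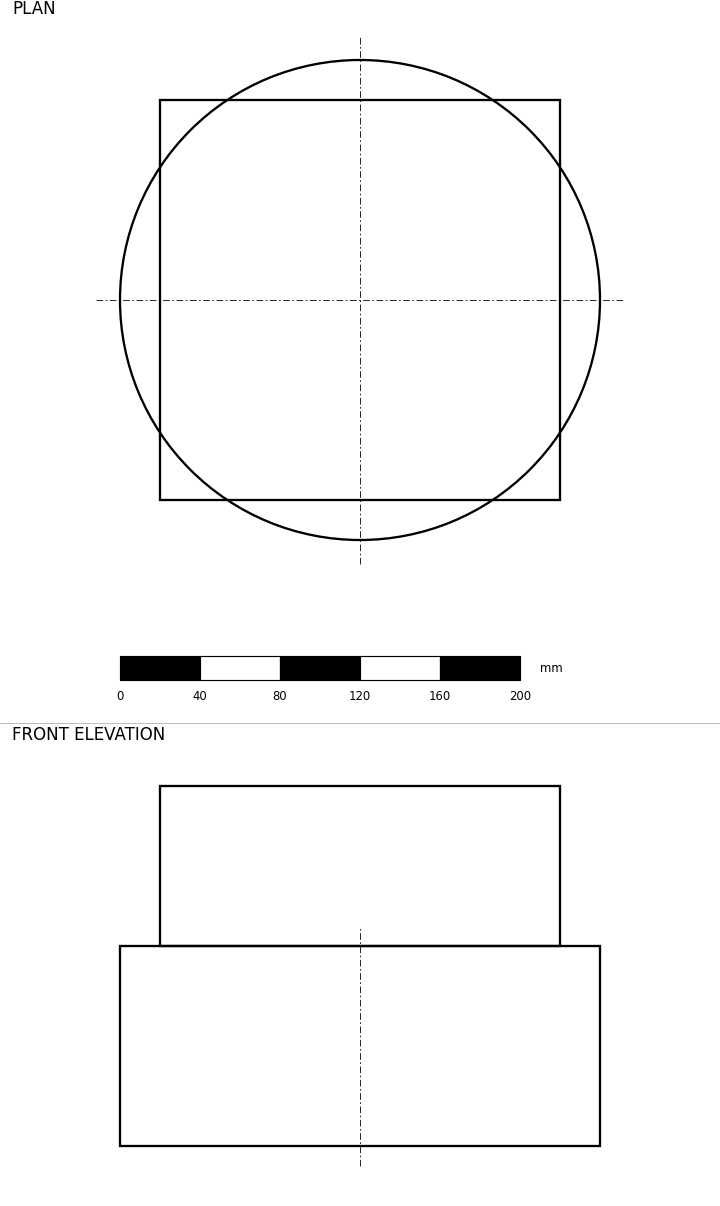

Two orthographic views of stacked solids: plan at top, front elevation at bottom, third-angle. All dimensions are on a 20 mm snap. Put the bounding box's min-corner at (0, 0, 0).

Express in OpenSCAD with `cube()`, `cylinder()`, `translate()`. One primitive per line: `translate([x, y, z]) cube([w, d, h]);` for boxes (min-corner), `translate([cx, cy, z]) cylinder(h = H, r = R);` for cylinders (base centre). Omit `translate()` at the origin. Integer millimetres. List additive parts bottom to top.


translate([120, 120, 0]) cylinder(h = 100, r = 120);
translate([20, 20, 100]) cube([200, 200, 80]);
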